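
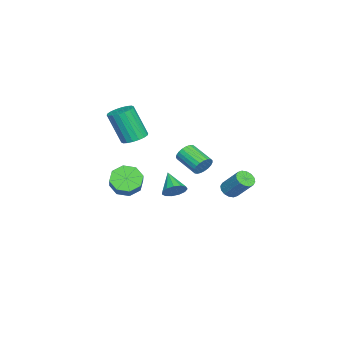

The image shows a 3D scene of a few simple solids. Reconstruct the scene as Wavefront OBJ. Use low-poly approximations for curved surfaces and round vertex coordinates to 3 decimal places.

v -0.626 -3.17 -2.942
v 0.021 -3.524 -3.509
v 0.913 -3.245 -2.664
v 0.266 -2.89 -2.098
v -0.09 -2.83 -3.622
v 0.803 -2.551 -2.777
v -0.514 -2.335 -3.337
v 0.378 -2.056 -2.492
v -1.005 -2.329 -2.82
v -0.112 -2.05 -1.976
v -1.273 -2.815 -2.376
v -0.381 -2.536 -1.531
v -1.163 -3.509 -2.263
v -0.27 -3.23 -1.418
v -0.738 -4.004 -2.548
v 0.154 -3.725 -1.703
v -0.248 -4.01 -3.064
v 0.645 -3.731 -2.22
v -1.263 -2.854 0.252
v -0.509 -3.046 0.206
v -0.602 -3.878 2.142
v -1.357 -3.686 2.188
v -0.499 -2.727 0.343
v -0.593 -3.559 2.28
v -0.641 -2.434 0.462
v -0.734 -3.266 2.399
v -0.906 -2.223 0.54
v -0.999 -3.055 2.477
v -1.242 -2.138 0.56
v -1.335 -2.97 2.497
v -1.582 -2.194 0.52
v -1.675 -3.026 2.456
v -1.859 -2.381 0.426
v -1.952 -3.213 2.363
v -2.018 -2.662 0.298
v -2.111 -3.494 2.234
v -2.027 -2.981 0.16
v -2.121 -3.813 2.097
v -1.886 -3.274 0.041
v -1.979 -4.106 1.978
v -1.621 -3.485 -0.037
v -1.714 -4.317 1.9
v -1.285 -3.57 -0.057
v -1.378 -4.402 1.88
v -0.945 -3.514 -0.016
v -1.038 -4.346 1.92
v -0.668 -3.327 0.077
v -0.761 -4.159 2.014
v 0.5 -0.156 -2.565
v 0.921 -0.096 -1.996
v -0.5 -0.804 -1.755
v 0.697 0.236 -2.007
v 0.411 0.443 -2.194
v 0.153 0.46 -2.499
v 0.005 0.282 -2.825
v 0.014 -0.036 -3.068
v 0.177 -0.391 -3.152
v 0.443 -0.672 -3.049
v 0.726 -0.789 -2.792
v 0.938 -0.705 -2.463
v 1.011 -0.446 -2.167
v 1.231 3.022 -1.637
v 1.582 3.306 -2.001
v 2.04 4.243 -0.827
v 1.689 3.958 -0.463
v 1.32 3.452 -2.015
v 1.778 4.389 -0.841
v 1.035 3.483 -1.928
v 1.492 4.42 -0.755
v 0.802 3.39 -1.763
v 1.259 4.327 -0.59
v 0.684 3.198 -1.565
v 1.141 4.135 -0.391
v 0.712 2.959 -1.385
v 1.17 3.896 -0.211
v 0.88 2.737 -1.273
v 1.338 3.674 -0.099
v 1.142 2.591 -1.259
v 1.6 3.528 -0.085
v 1.428 2.56 -1.345
v 1.885 3.497 -0.172
v 1.661 2.653 -1.51
v 2.118 3.59 -0.337
v 1.779 2.845 -1.709
v 2.236 3.782 -0.535
v 1.75 3.084 -1.889
v 2.208 4.021 -0.715
v 3.229 2.083 0.941
v 3.502 1.711 0.526
v 2.784 0.585 1.065
v 2.511 0.957 1.479
v 3.666 1.701 0.724
v 2.949 0.575 1.263
v 3.756 1.757 0.96
v 3.038 0.63 1.498
v 3.754 1.869 1.192
v 3.036 0.743 1.73
v 3.661 2.018 1.381
v 2.943 0.892 1.919
v 3.494 2.179 1.493
v 2.776 1.052 2.032
v 3.28 2.323 1.51
v 2.563 1.196 2.049
v 3.058 2.425 1.429
v 2.341 1.299 1.967
v 2.866 2.469 1.263
v 2.148 1.342 1.802
v 2.736 2.445 1.042
v 2.018 1.319 1.58
v 2.691 2.36 0.803
v 1.974 1.233 1.341
v 2.74 2.226 0.588
v 2.022 1.1 1.126
v 2.873 2.068 0.434
v 2.155 0.941 0.972
v 3.067 1.912 0.367
v 2.349 0.786 0.906
v 3.29 1.786 0.4
v 2.572 0.66 0.939
f 2 1 5
f 2 5 3
f 3 5 6
f 3 6 4
f 5 1 7
f 5 7 6
f 6 7 8
f 6 8 4
f 7 1 9
f 7 9 8
f 8 9 10
f 8 10 4
f 9 1 11
f 9 11 10
f 10 11 12
f 10 12 4
f 11 1 13
f 11 13 12
f 12 13 14
f 12 14 4
f 13 1 15
f 13 15 14
f 14 15 16
f 14 16 4
f 15 1 17
f 15 17 16
f 16 17 18
f 16 18 4
f 17 1 2
f 17 2 18
f 18 2 3
f 18 3 4
f 20 19 23
f 20 23 21
f 21 23 24
f 21 24 22
f 23 19 25
f 23 25 24
f 24 25 26
f 24 26 22
f 25 19 27
f 25 27 26
f 26 27 28
f 26 28 22
f 27 19 29
f 27 29 28
f 28 29 30
f 28 30 22
f 29 19 31
f 29 31 30
f 30 31 32
f 30 32 22
f 31 19 33
f 31 33 32
f 32 33 34
f 32 34 22
f 33 19 35
f 33 35 34
f 34 35 36
f 34 36 22
f 35 19 37
f 35 37 36
f 36 37 38
f 36 38 22
f 37 19 39
f 37 39 38
f 38 39 40
f 38 40 22
f 39 19 41
f 39 41 40
f 40 41 42
f 40 42 22
f 41 19 43
f 41 43 42
f 42 43 44
f 42 44 22
f 43 19 45
f 43 45 44
f 44 45 46
f 44 46 22
f 45 19 47
f 45 47 46
f 46 47 48
f 46 48 22
f 47 19 20
f 47 20 48
f 48 20 21
f 48 21 22
f 50 49 52
f 50 52 51
f 52 49 53
f 52 53 51
f 53 49 54
f 53 54 51
f 54 49 55
f 54 55 51
f 55 49 56
f 55 56 51
f 56 49 57
f 56 57 51
f 57 49 58
f 57 58 51
f 58 49 59
f 58 59 51
f 59 49 60
f 59 60 51
f 60 49 61
f 60 61 51
f 61 49 50
f 61 50 51
f 63 62 66
f 63 66 64
f 64 66 67
f 64 67 65
f 66 62 68
f 66 68 67
f 67 68 69
f 67 69 65
f 68 62 70
f 68 70 69
f 69 70 71
f 69 71 65
f 70 62 72
f 70 72 71
f 71 72 73
f 71 73 65
f 72 62 74
f 72 74 73
f 73 74 75
f 73 75 65
f 74 62 76
f 74 76 75
f 75 76 77
f 75 77 65
f 76 62 78
f 76 78 77
f 77 78 79
f 77 79 65
f 78 62 80
f 78 80 79
f 79 80 81
f 79 81 65
f 80 62 82
f 80 82 81
f 81 82 83
f 81 83 65
f 82 62 84
f 82 84 83
f 83 84 85
f 83 85 65
f 84 62 86
f 84 86 85
f 85 86 87
f 85 87 65
f 86 62 63
f 86 63 87
f 87 63 64
f 87 64 65
f 89 88 92
f 89 92 90
f 90 92 93
f 90 93 91
f 92 88 94
f 92 94 93
f 93 94 95
f 93 95 91
f 94 88 96
f 94 96 95
f 95 96 97
f 95 97 91
f 96 88 98
f 96 98 97
f 97 98 99
f 97 99 91
f 98 88 100
f 98 100 99
f 99 100 101
f 99 101 91
f 100 88 102
f 100 102 101
f 101 102 103
f 101 103 91
f 102 88 104
f 102 104 103
f 103 104 105
f 103 105 91
f 104 88 106
f 104 106 105
f 105 106 107
f 105 107 91
f 106 88 108
f 106 108 107
f 107 108 109
f 107 109 91
f 108 88 110
f 108 110 109
f 109 110 111
f 109 111 91
f 110 88 112
f 110 112 111
f 111 112 113
f 111 113 91
f 112 88 114
f 112 114 113
f 113 114 115
f 113 115 91
f 114 88 116
f 114 116 115
f 115 116 117
f 115 117 91
f 116 88 118
f 116 118 117
f 117 118 119
f 117 119 91
f 118 88 89
f 118 89 119
f 119 89 90
f 119 90 91



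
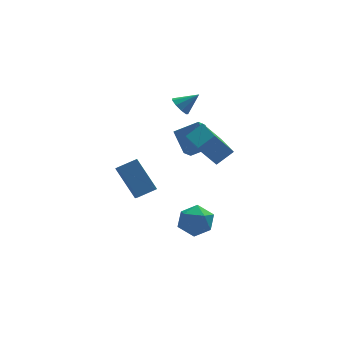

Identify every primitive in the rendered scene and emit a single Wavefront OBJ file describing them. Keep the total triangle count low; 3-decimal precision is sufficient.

v -0.936 -3.097 2.889
v -0.095 -2.949 3.534
v -1.028 -1.147 2.559
v -0.186 -0.998 3.204
v -0.074 -3.242 1.796
v 0.768 -3.093 2.441
v -0.165 -1.291 1.466
v 0.676 -1.143 2.111
v 0.031 2.216 -1.027
v -0.448 1.656 -0.412
v -0.214 3.362 -0.173
v -0.692 2.802 0.442
v 1.212 1.958 -0.342
v 0.734 1.398 0.273
v 0.968 3.104 0.512
v 0.489 2.544 1.127
v -0.303 3.103 2.001
v 0.058 3.316 1.545
v 0.643 3.077 2.739
v -0.105 3.64 1.765
v -0.36 3.713 2.095
v -0.589 3.5 2.382
v -0.684 3.101 2.49
v -0.601 2.703 2.37
v -0.378 2.492 2.077
v -0.121 2.567 1.749
v 0.052 2.892 1.539
v -3.438 3.664 -2.363
v -3.496 2.736 -1.685
v -2.44 3.848 -2.023
v -2.499 2.921 -1.346
v -2.701 2.499 -3.894
v -2.76 1.572 -3.217
v -1.704 2.684 -3.555
v -1.762 1.756 -2.877
v -1.005 -0.155 -3.357
v -0.064 -0.013 -3.622
v -0.836 -1.727 -3.598
v 0.105 -1.585 -3.863
v -0.169 -1.448 -2.924
v -0.274 -0.476 -2.775
v -0.626 -1.264 -4.445
v -0.731 -0.292 -4.296
v 0.17 -0.698 -4.295
v 0.453 -0.812 -3.355
v -1.353 -0.928 -3.865
v -1.07 -1.042 -2.925
f 2 4 1
f 5 2 1
f 1 4 3
f 3 5 1
f 2 8 4
f 6 2 5
f 6 8 2
f 4 8 3
f 7 5 3
f 3 8 7
f 7 6 5
f 8 6 7
f 10 12 9
f 13 10 9
f 9 12 11
f 11 13 9
f 10 16 12
f 14 10 13
f 14 16 10
f 12 16 11
f 15 13 11
f 11 16 15
f 15 14 13
f 16 14 15
f 18 17 20
f 18 20 19
f 20 17 21
f 20 21 19
f 21 17 22
f 21 22 19
f 22 17 23
f 22 23 19
f 23 17 24
f 23 24 19
f 24 17 25
f 24 25 19
f 25 17 26
f 25 26 19
f 26 17 27
f 26 27 19
f 27 17 18
f 27 18 19
f 29 31 28
f 32 29 28
f 28 31 30
f 30 32 28
f 29 35 31
f 33 29 32
f 33 35 29
f 31 35 30
f 34 32 30
f 30 35 34
f 34 33 32
f 35 33 34
f 36 47 41
f 36 41 37
f 36 37 43
f 36 43 46
f 36 46 47
f 37 41 45
f 41 47 40
f 47 46 38
f 46 43 42
f 43 37 44
f 39 45 40
f 39 40 38
f 39 38 42
f 39 42 44
f 39 44 45
f 40 45 41
f 38 40 47
f 42 38 46
f 44 42 43
f 45 44 37



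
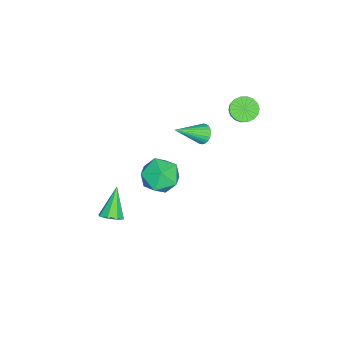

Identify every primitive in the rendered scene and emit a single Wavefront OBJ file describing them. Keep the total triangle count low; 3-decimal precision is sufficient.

v 3.713 2.154 3.98
v 4.364 1.134 3.824
v 2.056 1.086 4.056
v 2.707 0.066 3.9
v 2.798 0.694 4.942
v 3.822 1.355 4.894
v 2.598 0.865 2.986
v 3.622 1.526 2.938
v 3.674 0.338 3.21
v 3.798 0.232 4.418
v 2.622 1.988 3.462
v 2.746 1.882 4.67
v 1.886 -2.143 -2.554
v 2.288 -1.642 -2.187
v 0.574 -2.197 -1.046
v 1.896 -1.404 -2.519
v 1.498 -1.598 -2.872
v 1.327 -2.112 -3.039
v 1.484 -2.643 -2.922
v 1.876 -2.882 -2.59
v 2.274 -2.687 -2.237
v 2.444 -2.174 -2.07
v -4.046 3.81 3.301
v -3.571 3.177 3.051
v -2.7 3.436 4.049
v -3.174 4.07 4.299
v -3.436 3.462 2.859
v -2.564 3.721 3.857
v -3.422 3.816 2.754
v -2.55 4.075 3.752
v -3.531 4.169 2.758
v -2.659 4.428 3.756
v -3.742 4.451 2.869
v -2.87 4.71 3.867
v -4.013 4.606 3.066
v -3.141 4.865 4.064
v -4.291 4.603 3.309
v -3.419 4.862 4.307
v -4.52 4.444 3.551
v -3.649 4.703 4.549
v -4.656 4.159 3.743
v -3.784 4.418 4.741
v -4.67 3.805 3.848
v -3.798 4.064 4.846
v -4.561 3.452 3.844
v -3.689 3.711 4.842
v -4.35 3.17 3.733
v -3.478 3.429 4.731
v -4.079 3.015 3.536
v -3.207 3.274 4.534
v -3.801 3.018 3.293
v -2.929 3.277 4.291
v -4.301 1.431 0.012
v -3.721 1.745 -0.19
v -3.159 0.069 1.168
v -3.781 1.884 0.032
v -3.92 1.954 0.252
v -4.117 1.944 0.435
v -4.342 1.856 0.554
v -4.561 1.703 0.59
v -4.74 1.509 0.539
v -4.853 1.303 0.407
v -4.881 1.116 0.215
v -4.821 0.978 -0.008
v -4.682 0.908 -0.228
v -4.485 0.918 -0.411
v -4.26 1.006 -0.53
v -4.041 1.158 -0.566
v -3.862 1.353 -0.514
v -3.75 1.559 -0.382
f 1 12 6
f 1 6 2
f 1 2 8
f 1 8 11
f 1 11 12
f 2 6 10
f 6 12 5
f 12 11 3
f 11 8 7
f 8 2 9
f 4 10 5
f 4 5 3
f 4 3 7
f 4 7 9
f 4 9 10
f 5 10 6
f 3 5 12
f 7 3 11
f 9 7 8
f 10 9 2
f 14 13 16
f 14 16 15
f 16 13 17
f 16 17 15
f 17 13 18
f 17 18 15
f 18 13 19
f 18 19 15
f 19 13 20
f 19 20 15
f 20 13 21
f 20 21 15
f 21 13 22
f 21 22 15
f 22 13 14
f 22 14 15
f 24 23 27
f 24 27 25
f 25 27 28
f 25 28 26
f 27 23 29
f 27 29 28
f 28 29 30
f 28 30 26
f 29 23 31
f 29 31 30
f 30 31 32
f 30 32 26
f 31 23 33
f 31 33 32
f 32 33 34
f 32 34 26
f 33 23 35
f 33 35 34
f 34 35 36
f 34 36 26
f 35 23 37
f 35 37 36
f 36 37 38
f 36 38 26
f 37 23 39
f 37 39 38
f 38 39 40
f 38 40 26
f 39 23 41
f 39 41 40
f 40 41 42
f 40 42 26
f 41 23 43
f 41 43 42
f 42 43 44
f 42 44 26
f 43 23 45
f 43 45 44
f 44 45 46
f 44 46 26
f 45 23 47
f 45 47 46
f 46 47 48
f 46 48 26
f 47 23 49
f 47 49 48
f 48 49 50
f 48 50 26
f 49 23 51
f 49 51 50
f 50 51 52
f 50 52 26
f 51 23 24
f 51 24 52
f 52 24 25
f 52 25 26
f 54 53 56
f 54 56 55
f 56 53 57
f 56 57 55
f 57 53 58
f 57 58 55
f 58 53 59
f 58 59 55
f 59 53 60
f 59 60 55
f 60 53 61
f 60 61 55
f 61 53 62
f 61 62 55
f 62 53 63
f 62 63 55
f 63 53 64
f 63 64 55
f 64 53 65
f 64 65 55
f 65 53 66
f 65 66 55
f 66 53 67
f 66 67 55
f 67 53 68
f 67 68 55
f 68 53 69
f 68 69 55
f 69 53 70
f 69 70 55
f 70 53 54
f 70 54 55



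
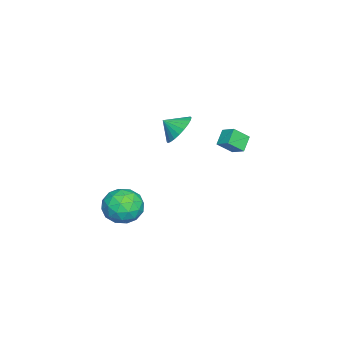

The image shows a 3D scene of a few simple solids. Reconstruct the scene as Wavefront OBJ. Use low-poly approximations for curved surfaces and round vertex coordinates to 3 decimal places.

v -1.687 -0.715 -0.179
v -1.331 -1.308 -1.021
v -1.613 -1.605 0.479
v -0.965 -1.161 -0.863
v -0.708 -0.945 -0.601
v -0.601 -0.695 -0.274
v -0.659 -0.447 0.067
v -0.874 -0.241 0.371
v -1.212 -0.106 0.59
v -1.623 -0.064 0.693
v -2.043 -0.122 0.663
v -2.409 -0.269 0.505
v -2.665 -0.484 0.242
v -2.773 -0.735 -0.085
v -2.714 -0.982 -0.426
v -2.5 -1.189 -0.729
v -2.162 -1.323 -0.949
v -1.751 -1.365 -1.052
v 2.768 -2.333 -3.183
v 3.272 -1.58 -2.397
v 4.508 -3.1 -3.563
v 5.012 -2.347 -2.777
v 4.296 -3.227 -2.391
v 3.22 -2.753 -2.155
v 4.56 -1.927 -3.805
v 3.484 -1.453 -3.569
v 4.379 -1.329 -2.781
v 4.216 -2.133 -1.907
v 3.564 -2.547 -4.053
v 3.401 -3.351 -3.179
v 2.867 -1.889 -2.756
v 4.913 -2.791 -3.204
v 4.492 -3.308 -2.976
v 4.788 -2.866 -2.514
v 2.837 -2.579 -2.614
v 3.133 -2.137 -2.152
v 3.735 -3.105 -2.149
v 4.647 -2.543 -3.808
v 4.943 -2.101 -3.346
v 2.992 -1.814 -3.446
v 3.288 -1.372 -2.984
v 4.045 -1.575 -3.811
v 3.814 -1.3 -2.52
v 4.837 -1.75 -2.744
v 4.571 -1.503 -3.348
v 3.939 -1.224 -3.21
v 3.718 -1.772 -2.007
v 4.741 -2.223 -2.23
v 4.32 -2.74 -2.003
v 3.688 -2.462 -1.865
v 4.369 -1.625 -2.233
v 3.039 -2.457 -3.73
v 4.062 -2.908 -3.953
v 4.092 -2.218 -4.095
v 3.46 -1.94 -3.957
v 2.943 -2.93 -3.216
v 3.966 -3.38 -3.44
v 3.841 -3.456 -2.75
v 3.209 -3.177 -2.612
v 3.411 -3.055 -3.727
v -3.008 1.952 -2.327
v -2.516 1.171 -1.53
v -3.868 2.081 -1.67
v -3.376 1.299 -0.873
v -2.564 2.681 -1.887
v -2.072 1.899 -1.09
v -3.424 2.809 -1.23
v -2.932 2.028 -0.433
f 2 1 4
f 2 4 3
f 4 1 5
f 4 5 3
f 5 1 6
f 5 6 3
f 6 1 7
f 6 7 3
f 7 1 8
f 7 8 3
f 8 1 9
f 8 9 3
f 9 1 10
f 9 10 3
f 10 1 11
f 10 11 3
f 11 1 12
f 11 12 3
f 12 1 13
f 12 13 3
f 13 1 14
f 13 14 3
f 14 1 15
f 14 15 3
f 15 1 16
f 15 16 3
f 16 1 17
f 16 17 3
f 17 1 18
f 17 18 3
f 18 1 2
f 18 2 3
f 19 56 35
f 56 30 59
f 35 59 24
f 56 59 35
f 19 35 31
f 35 24 36
f 31 36 20
f 35 36 31
f 19 31 40
f 31 20 41
f 40 41 26
f 31 41 40
f 19 40 52
f 40 26 55
f 52 55 29
f 40 55 52
f 19 52 56
f 52 29 60
f 56 60 30
f 52 60 56
f 20 36 47
f 36 24 50
f 47 50 28
f 36 50 47
f 24 59 37
f 59 30 58
f 37 58 23
f 59 58 37
f 30 60 57
f 60 29 53
f 57 53 21
f 60 53 57
f 29 55 54
f 55 26 42
f 54 42 25
f 55 42 54
f 26 41 46
f 41 20 43
f 46 43 27
f 41 43 46
f 22 48 34
f 48 28 49
f 34 49 23
f 48 49 34
f 22 34 32
f 34 23 33
f 32 33 21
f 34 33 32
f 22 32 39
f 32 21 38
f 39 38 25
f 32 38 39
f 22 39 44
f 39 25 45
f 44 45 27
f 39 45 44
f 22 44 48
f 44 27 51
f 48 51 28
f 44 51 48
f 23 49 37
f 49 28 50
f 37 50 24
f 49 50 37
f 21 33 57
f 33 23 58
f 57 58 30
f 33 58 57
f 25 38 54
f 38 21 53
f 54 53 29
f 38 53 54
f 27 45 46
f 45 25 42
f 46 42 26
f 45 42 46
f 28 51 47
f 51 27 43
f 47 43 20
f 51 43 47
f 62 64 61
f 65 62 61
f 61 64 63
f 63 65 61
f 62 68 64
f 66 62 65
f 66 68 62
f 64 68 63
f 67 65 63
f 63 68 67
f 67 66 65
f 68 66 67



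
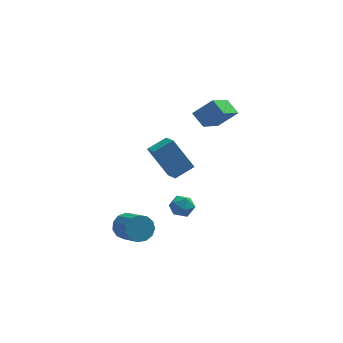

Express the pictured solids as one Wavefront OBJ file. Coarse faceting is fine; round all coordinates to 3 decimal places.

v -1.139 2.038 -2.984
v -2.215 2.579 -1.252
v -1.46 3.12 -3.521
v -2.535 3.661 -1.789
v -0.105 2.579 -2.511
v -1.18 3.12 -0.779
v -0.425 3.661 -3.048
v -1.501 4.202 -1.316
v 1.079 2.227 0.929
v 0.209 0.641 1.997
v 0.554 2.894 1.494
v -0.315 1.309 2.561
v 2.115 2.271 1.839
v 1.246 0.686 2.906
v 1.591 2.939 2.403
v 0.721 1.353 3.471
v -3.75 -0.969 -4.329
v -3.385 -0.458 -3.802
v -2.745 -1.7 -3.043
v -3.11 -2.211 -3.571
v -3.798 -0.56 -3.62
v -3.157 -1.802 -2.861
v -4.195 -0.792 -3.664
v -3.554 -2.034 -2.905
v -4.451 -1.08 -3.918
v -3.811 -2.322 -3.16
v -4.485 -1.332 -4.304
v -3.844 -2.574 -3.545
v -4.285 -1.47 -4.697
v -3.645 -2.712 -3.939
v -3.916 -1.448 -4.974
v -3.275 -2.69 -4.215
v -3.494 -1.274 -5.046
v -2.853 -2.516 -4.287
v -3.153 -1.004 -4.89
v -2.513 -2.246 -4.132
v -3.002 -0.722 -4.557
v -2.362 -1.964 -3.798
v -3.089 -0.519 -4.151
v -2.448 -1.761 -3.392
v -1.147 -2.338 -1.528
v -0.616 -2.522 -1.086
v -1.504 -3.438 -1.554
v -0.973 -3.622 -1.112
v -1.514 -3.219 -0.874
v -1.293 -2.539 -0.858
v -0.827 -3.421 -1.782
v -0.606 -2.741 -1.766
v -0.418 -3.19 -1.243
v -0.843 -3.066 -0.681
v -1.277 -2.894 -1.959
v -1.702 -2.77 -1.397
f 2 4 1
f 5 2 1
f 1 4 3
f 3 5 1
f 2 8 4
f 6 2 5
f 6 8 2
f 4 8 3
f 7 5 3
f 3 8 7
f 7 6 5
f 8 6 7
f 10 12 9
f 13 10 9
f 9 12 11
f 11 13 9
f 10 16 12
f 14 10 13
f 14 16 10
f 12 16 11
f 15 13 11
f 11 16 15
f 15 14 13
f 16 14 15
f 18 17 21
f 18 21 19
f 19 21 22
f 19 22 20
f 21 17 23
f 21 23 22
f 22 23 24
f 22 24 20
f 23 17 25
f 23 25 24
f 24 25 26
f 24 26 20
f 25 17 27
f 25 27 26
f 26 27 28
f 26 28 20
f 27 17 29
f 27 29 28
f 28 29 30
f 28 30 20
f 29 17 31
f 29 31 30
f 30 31 32
f 30 32 20
f 31 17 33
f 31 33 32
f 32 33 34
f 32 34 20
f 33 17 35
f 33 35 34
f 34 35 36
f 34 36 20
f 35 17 37
f 35 37 36
f 36 37 38
f 36 38 20
f 37 17 39
f 37 39 38
f 38 39 40
f 38 40 20
f 39 17 18
f 39 18 40
f 40 18 19
f 40 19 20
f 41 52 46
f 41 46 42
f 41 42 48
f 41 48 51
f 41 51 52
f 42 46 50
f 46 52 45
f 52 51 43
f 51 48 47
f 48 42 49
f 44 50 45
f 44 45 43
f 44 43 47
f 44 47 49
f 44 49 50
f 45 50 46
f 43 45 52
f 47 43 51
f 49 47 48
f 50 49 42



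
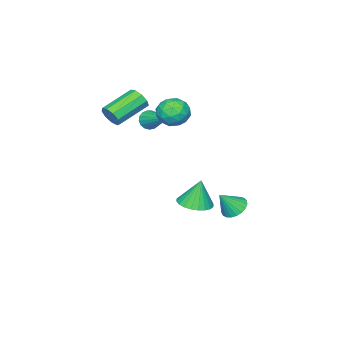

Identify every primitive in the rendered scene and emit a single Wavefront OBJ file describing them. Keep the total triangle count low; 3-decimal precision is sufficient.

v 1.101 -3.803 2.298
v 1.402 -3.374 2.791
v -0.459 -2.968 3.575
v -0.761 -3.397 3.082
v 1.289 -3.115 2.389
v -0.572 -2.708 3.173
v 1.088 -3.177 1.943
v -0.773 -2.77 2.727
v 0.893 -3.532 1.664
v -0.968 -3.126 2.448
v 0.795 -4.015 1.681
v -1.066 -3.608 2.465
v 0.84 -4.398 1.987
v -1.021 -3.991 2.771
v 1.007 -4.503 2.439
v -0.854 -4.097 3.222
v 1.218 -4.281 2.824
v -0.643 -3.874 3.608
v 1.374 -3.835 2.963
v -0.487 -3.428 3.747
v -2.134 -3.855 0.721
v -1.625 -3.796 0.305
v -1.546 -2.045 1.699
v -1.859 -3.642 0.16
v -2.157 -3.536 0.144
v -2.449 -3.504 0.26
v -2.669 -3.552 0.482
v -2.766 -3.67 0.758
v -2.719 -3.83 1.026
v -2.537 -3.996 1.225
v -2.263 -4.13 1.308
v -1.96 -4.201 1.256
v -1.696 -4.192 1.083
v -1.533 -4.107 0.826
v -1.507 -3.964 0.546
v -0.624 -0.715 1.953
v -0.053 -1.287 2.54
v -1.947 -1.293 2.68
v -1.376 -1.865 3.267
v -1.371 -0.872 3.378
v -0.553 -0.515 2.929
v -1.447 -2.065 2.291
v -0.629 -1.708 1.842
v -0.561 -2.121 2.749
v -0.514 -1.383 3.421
v -1.486 -1.197 1.799
v -1.439 -0.459 2.471
v -0.222 -0.95 2.183
v -1.778 -1.63 3.037
v -1.775 -1.046 3.103
v -1.439 -1.382 3.448
v -0.517 -0.497 2.412
v -0.18 -0.832 2.757
v -0.955 -0.589 3.249
v -1.82 -1.748 2.463
v -1.483 -2.083 2.808
v -0.561 -1.198 1.772
v -0.225 -1.534 2.117
v -1.045 -1.991 1.971
v -0.185 -1.777 2.65
v -0.963 -2.116 3.078
v -1.005 -2.234 2.504
v -0.524 -2.024 2.24
v -0.157 -1.343 3.046
v -0.935 -1.683 3.473
v -0.932 -1.099 3.538
v -0.452 -0.889 3.274
v -0.456 -1.833 3.168
v -1.065 -0.897 1.747
v -1.843 -1.237 2.174
v -1.548 -1.691 1.946
v -1.068 -1.481 1.682
v -1.037 -0.464 2.142
v -1.815 -0.803 2.57
v -1.476 -0.556 2.98
v -0.995 -0.346 2.716
v -1.544 -0.747 2.052
v -2.799 1.441 -4.473
v -2.135 1.771 -4.824
v -1.981 1.059 -3.287
v -2.263 2.036 -4.651
v -2.483 2.197 -4.447
v -2.757 2.229 -4.247
v -3.039 2.124 -4.087
v -3.28 1.901 -3.993
v -3.437 1.598 -3.982
v -3.484 1.269 -4.056
v -3.412 0.969 -4.202
v -3.235 0.751 -4.395
v -2.982 0.652 -4.601
v -2.697 0.69 -4.785
v -2.43 0.858 -4.915
v -2.227 1.126 -4.969
v -2.123 1.449 -4.937
v 2.915 3.284 -0.774
v 3.765 3.7 -0.69
v 2.665 3.476 0.794
v 3.548 3.992 -0.76
v 3.234 4.177 -0.833
v 2.872 4.225 -0.897
v 2.517 4.13 -0.942
v 2.222 3.906 -0.961
v 2.033 3.587 -0.952
v 1.978 3.222 -0.916
v 2.066 2.867 -0.859
v 2.283 2.575 -0.788
v 2.596 2.391 -0.715
v 2.958 2.343 -0.652
v 3.314 2.438 -0.607
v 3.608 2.661 -0.587
v 3.798 2.98 -0.596
v 3.853 3.345 -0.632
f 2 1 5
f 2 5 3
f 3 5 6
f 3 6 4
f 5 1 7
f 5 7 6
f 6 7 8
f 6 8 4
f 7 1 9
f 7 9 8
f 8 9 10
f 8 10 4
f 9 1 11
f 9 11 10
f 10 11 12
f 10 12 4
f 11 1 13
f 11 13 12
f 12 13 14
f 12 14 4
f 13 1 15
f 13 15 14
f 14 15 16
f 14 16 4
f 15 1 17
f 15 17 16
f 16 17 18
f 16 18 4
f 17 1 19
f 17 19 18
f 18 19 20
f 18 20 4
f 19 1 2
f 19 2 20
f 20 2 3
f 20 3 4
f 22 21 24
f 22 24 23
f 24 21 25
f 24 25 23
f 25 21 26
f 25 26 23
f 26 21 27
f 26 27 23
f 27 21 28
f 27 28 23
f 28 21 29
f 28 29 23
f 29 21 30
f 29 30 23
f 30 21 31
f 30 31 23
f 31 21 32
f 31 32 23
f 32 21 33
f 32 33 23
f 33 21 34
f 33 34 23
f 34 21 35
f 34 35 23
f 35 21 22
f 35 22 23
f 36 73 52
f 73 47 76
f 52 76 41
f 73 76 52
f 36 52 48
f 52 41 53
f 48 53 37
f 52 53 48
f 36 48 57
f 48 37 58
f 57 58 43
f 48 58 57
f 36 57 69
f 57 43 72
f 69 72 46
f 57 72 69
f 36 69 73
f 69 46 77
f 73 77 47
f 69 77 73
f 37 53 64
f 53 41 67
f 64 67 45
f 53 67 64
f 41 76 54
f 76 47 75
f 54 75 40
f 76 75 54
f 47 77 74
f 77 46 70
f 74 70 38
f 77 70 74
f 46 72 71
f 72 43 59
f 71 59 42
f 72 59 71
f 43 58 63
f 58 37 60
f 63 60 44
f 58 60 63
f 39 65 51
f 65 45 66
f 51 66 40
f 65 66 51
f 39 51 49
f 51 40 50
f 49 50 38
f 51 50 49
f 39 49 56
f 49 38 55
f 56 55 42
f 49 55 56
f 39 56 61
f 56 42 62
f 61 62 44
f 56 62 61
f 39 61 65
f 61 44 68
f 65 68 45
f 61 68 65
f 40 66 54
f 66 45 67
f 54 67 41
f 66 67 54
f 38 50 74
f 50 40 75
f 74 75 47
f 50 75 74
f 42 55 71
f 55 38 70
f 71 70 46
f 55 70 71
f 44 62 63
f 62 42 59
f 63 59 43
f 62 59 63
f 45 68 64
f 68 44 60
f 64 60 37
f 68 60 64
f 79 78 81
f 79 81 80
f 81 78 82
f 81 82 80
f 82 78 83
f 82 83 80
f 83 78 84
f 83 84 80
f 84 78 85
f 84 85 80
f 85 78 86
f 85 86 80
f 86 78 87
f 86 87 80
f 87 78 88
f 87 88 80
f 88 78 89
f 88 89 80
f 89 78 90
f 89 90 80
f 90 78 91
f 90 91 80
f 91 78 92
f 91 92 80
f 92 78 93
f 92 93 80
f 93 78 94
f 93 94 80
f 94 78 79
f 94 79 80
f 96 95 98
f 96 98 97
f 98 95 99
f 98 99 97
f 99 95 100
f 99 100 97
f 100 95 101
f 100 101 97
f 101 95 102
f 101 102 97
f 102 95 103
f 102 103 97
f 103 95 104
f 103 104 97
f 104 95 105
f 104 105 97
f 105 95 106
f 105 106 97
f 106 95 107
f 106 107 97
f 107 95 108
f 107 108 97
f 108 95 109
f 108 109 97
f 109 95 110
f 109 110 97
f 110 95 111
f 110 111 97
f 111 95 112
f 111 112 97
f 112 95 96
f 112 96 97



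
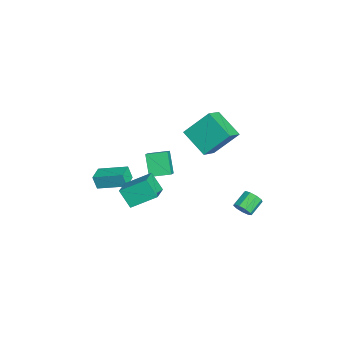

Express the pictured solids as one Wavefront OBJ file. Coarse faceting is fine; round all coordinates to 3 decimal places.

v -0.894 -3.974 -4.163
v -1.018 -4.221 -3.296
v -0.355 -2.304 -3.611
v -0.48 -2.55 -2.744
v 0.1 -4.31 -4.116
v -0.025 -4.556 -3.249
v 0.638 -2.639 -3.564
v 0.514 -2.886 -2.697
v -1.006 1.156 -0.185
v -1.082 2.572 1.282
v 0.285 2.221 -1.146
v 0.209 3.637 0.321
v 0.011 0.523 0.479
v -0.065 1.939 1.946
v 1.302 1.588 -0.482
v 1.226 3.004 0.985
v 4.115 3.505 -2.958
v 4.548 3.639 -2.564
v 3.857 4.289 -2.027
v 3.425 4.155 -2.422
v 4.555 3.905 -2.876
v 3.864 4.555 -2.34
v 4.357 3.984 -3.227
v 3.666 4.634 -2.69
v 4.046 3.839 -3.452
v 3.355 4.489 -2.915
v 3.767 3.538 -3.446
v 3.076 4.188 -2.909
v 3.651 3.221 -3.212
v 2.961 3.871 -2.675
v 3.753 3.037 -2.859
v 3.062 3.688 -2.322
v 4.024 3.072 -2.553
v 3.333 3.723 -2.016
v 4.338 3.31 -2.436
v 3.647 3.96 -1.9
v 1.63 -2.782 -2.495
v 3.023 -3.128 -1.966
v 1.664 -1.303 -1.618
v 3.058 -1.648 -1.089
v 2.162 -2.192 -3.511
v 3.556 -2.537 -2.982
v 2.197 -0.712 -2.634
v 3.59 -1.058 -2.105
v -0.366 -1.427 -1.551
v 0.577 -1.6 -0.881
v -0.298 -0.208 -1.333
v 0.646 -0.381 -0.663
v 0.534 -1.259 -2.777
v 1.478 -1.432 -2.107
v 0.603 -0.04 -2.559
v 1.546 -0.213 -1.889
f 2 4 1
f 5 2 1
f 1 4 3
f 3 5 1
f 2 8 4
f 6 2 5
f 6 8 2
f 4 8 3
f 7 5 3
f 3 8 7
f 7 6 5
f 8 6 7
f 10 12 9
f 13 10 9
f 9 12 11
f 11 13 9
f 10 16 12
f 14 10 13
f 14 16 10
f 12 16 11
f 15 13 11
f 11 16 15
f 15 14 13
f 16 14 15
f 18 17 21
f 18 21 19
f 19 21 22
f 19 22 20
f 21 17 23
f 21 23 22
f 22 23 24
f 22 24 20
f 23 17 25
f 23 25 24
f 24 25 26
f 24 26 20
f 25 17 27
f 25 27 26
f 26 27 28
f 26 28 20
f 27 17 29
f 27 29 28
f 28 29 30
f 28 30 20
f 29 17 31
f 29 31 30
f 30 31 32
f 30 32 20
f 31 17 33
f 31 33 32
f 32 33 34
f 32 34 20
f 33 17 35
f 33 35 34
f 34 35 36
f 34 36 20
f 35 17 18
f 35 18 36
f 36 18 19
f 36 19 20
f 38 40 37
f 41 38 37
f 37 40 39
f 39 41 37
f 38 44 40
f 42 38 41
f 42 44 38
f 40 44 39
f 43 41 39
f 39 44 43
f 43 42 41
f 44 42 43
f 46 48 45
f 49 46 45
f 45 48 47
f 47 49 45
f 46 52 48
f 50 46 49
f 50 52 46
f 48 52 47
f 51 49 47
f 47 52 51
f 51 50 49
f 52 50 51



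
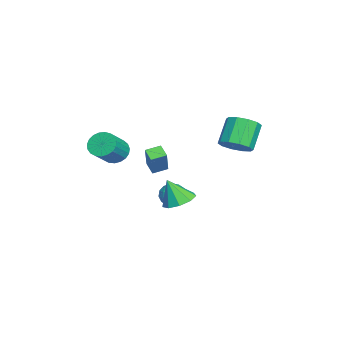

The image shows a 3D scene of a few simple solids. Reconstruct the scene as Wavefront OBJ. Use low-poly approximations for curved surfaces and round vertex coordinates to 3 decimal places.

v -2.838 3.241 1.947
v -1.981 3.512 2.564
v -3.206 3.951 4.07
v -4.062 3.679 3.453
v -2.186 4.065 2.237
v -3.41 4.503 3.743
v -2.639 4.302 1.799
v -3.864 4.741 3.306
v -3.169 4.135 1.418
v -4.393 4.573 2.924
v -3.571 3.626 1.239
v -4.796 4.064 2.745
v -3.694 2.969 1.33
v -4.919 3.408 2.836
v -3.49 2.417 1.657
v -4.714 2.855 3.163
v -3.036 2.179 2.094
v -4.261 2.618 3.601
v -2.507 2.347 2.476
v -3.731 2.785 3.982
v -2.104 2.856 2.655
v -3.329 3.294 4.161
v -2.519 0.339 -1.963
v -1.717 0.236 -1.558
v -2.563 -1.096 -2.242
v -1.761 -1.199 -1.837
v -2.491 -0.988 -1.347
v -2.464 -0.1 -1.175
v -1.816 -0.76 -2.625
v -1.789 0.128 -2.453
v -1.283 -0.443 -1.967
v -1.7 -0.584 -1.177
v -2.58 -0.276 -2.623
v -2.997 -0.417 -1.833
v -2.114 0.414 -1.736
v -2.166 -1.274 -2.064
v -2.595 -1.149 -1.776
v -2.124 -1.21 -1.538
v -2.553 0.216 -1.511
v -2.082 0.155 -1.273
v -2.537 -0.564 -1.149
v -2.198 -1.015 -2.527
v -1.727 -1.076 -2.289
v -2.156 0.35 -2.262
v -1.685 0.289 -2.024
v -1.743 -0.296 -2.651
v -1.388 -0.046 -1.738
v -1.413 -0.89 -1.902
v -1.445 -0.632 -2.365
v -1.43 -0.11 -2.264
v -1.633 -0.129 -1.274
v -1.659 -0.973 -1.438
v -2.088 -0.848 -1.15
v -2.072 -0.327 -1.049
v -1.378 -0.528 -1.514
v -2.621 0.113 -2.362
v -2.647 -0.731 -2.526
v -2.208 -0.533 -2.751
v -2.192 -0.012 -2.65
v -2.867 0.03 -1.898
v -2.892 -0.814 -2.062
v -2.85 -0.75 -1.536
v -2.835 -0.228 -1.435
v -2.902 -0.332 -2.286
v 1.81 -1.294 1.82
v 1.11 -1.689 2.245
v 1.454 -0.429 2.037
v 0.754 -0.824 2.463
v 2.746 -1.296 3.357
v 2.046 -1.691 3.783
v 2.39 -0.431 3.575
v 1.69 -0.826 4
v 0.301 -3.574 2.815
v 0.86 -2.904 2.526
v 2.199 -3.515 3.695
v 1.639 -4.186 3.985
v 0.68 -2.736 2.819
v 2.019 -3.347 3.989
v 0.434 -2.714 3.112
v 1.773 -3.325 4.281
v 0.166 -2.84 3.353
v 1.505 -3.451 4.523
v -0.079 -3.094 3.501
v 1.259 -3.705 4.671
v -0.259 -3.43 3.531
v 1.08 -4.041 4.701
v -0.342 -3.791 3.437
v 0.997 -4.403 4.607
v -0.314 -4.115 3.235
v 1.025 -4.727 4.405
v -0.179 -4.346 2.961
v 1.16 -4.957 4.131
v 0.038 -4.443 2.662
v 1.377 -5.054 3.831
v 0.301 -4.39 2.389
v 1.64 -5.001 3.558
v 0.564 -4.195 2.189
v 1.903 -4.807 3.359
v 0.781 -3.894 2.098
v 2.12 -4.505 3.268
v 0.915 -3.537 2.131
v 2.254 -4.148 3.301
v 0.943 -3.187 2.283
v 2.282 -3.798 3.452
v -0.314 0.083 -1.415
v 0.425 0.793 -1.043
v -0.426 -0.643 0.195
v -0.261 1.074 -0.964
v -0.972 0.892 -1.096
v -1.375 0.331 -1.377
v -1.281 -0.346 -1.676
v -0.736 -0.822 -1.853
v 0.008 -0.874 -1.825
v 0.6 -0.479 -1.605
v 0.765 0.18 -1.296
f 2 1 5
f 2 5 3
f 3 5 6
f 3 6 4
f 5 1 7
f 5 7 6
f 6 7 8
f 6 8 4
f 7 1 9
f 7 9 8
f 8 9 10
f 8 10 4
f 9 1 11
f 9 11 10
f 10 11 12
f 10 12 4
f 11 1 13
f 11 13 12
f 12 13 14
f 12 14 4
f 13 1 15
f 13 15 14
f 14 15 16
f 14 16 4
f 15 1 17
f 15 17 16
f 16 17 18
f 16 18 4
f 17 1 19
f 17 19 18
f 18 19 20
f 18 20 4
f 19 1 21
f 19 21 20
f 20 21 22
f 20 22 4
f 21 1 2
f 21 2 22
f 22 2 3
f 22 3 4
f 23 60 39
f 60 34 63
f 39 63 28
f 60 63 39
f 23 39 35
f 39 28 40
f 35 40 24
f 39 40 35
f 23 35 44
f 35 24 45
f 44 45 30
f 35 45 44
f 23 44 56
f 44 30 59
f 56 59 33
f 44 59 56
f 23 56 60
f 56 33 64
f 60 64 34
f 56 64 60
f 24 40 51
f 40 28 54
f 51 54 32
f 40 54 51
f 28 63 41
f 63 34 62
f 41 62 27
f 63 62 41
f 34 64 61
f 64 33 57
f 61 57 25
f 64 57 61
f 33 59 58
f 59 30 46
f 58 46 29
f 59 46 58
f 30 45 50
f 45 24 47
f 50 47 31
f 45 47 50
f 26 52 38
f 52 32 53
f 38 53 27
f 52 53 38
f 26 38 36
f 38 27 37
f 36 37 25
f 38 37 36
f 26 36 43
f 36 25 42
f 43 42 29
f 36 42 43
f 26 43 48
f 43 29 49
f 48 49 31
f 43 49 48
f 26 48 52
f 48 31 55
f 52 55 32
f 48 55 52
f 27 53 41
f 53 32 54
f 41 54 28
f 53 54 41
f 25 37 61
f 37 27 62
f 61 62 34
f 37 62 61
f 29 42 58
f 42 25 57
f 58 57 33
f 42 57 58
f 31 49 50
f 49 29 46
f 50 46 30
f 49 46 50
f 32 55 51
f 55 31 47
f 51 47 24
f 55 47 51
f 66 68 65
f 69 66 65
f 65 68 67
f 67 69 65
f 66 72 68
f 70 66 69
f 70 72 66
f 68 72 67
f 71 69 67
f 67 72 71
f 71 70 69
f 72 70 71
f 74 73 77
f 74 77 75
f 75 77 78
f 75 78 76
f 77 73 79
f 77 79 78
f 78 79 80
f 78 80 76
f 79 73 81
f 79 81 80
f 80 81 82
f 80 82 76
f 81 73 83
f 81 83 82
f 82 83 84
f 82 84 76
f 83 73 85
f 83 85 84
f 84 85 86
f 84 86 76
f 85 73 87
f 85 87 86
f 86 87 88
f 86 88 76
f 87 73 89
f 87 89 88
f 88 89 90
f 88 90 76
f 89 73 91
f 89 91 90
f 90 91 92
f 90 92 76
f 91 73 93
f 91 93 92
f 92 93 94
f 92 94 76
f 93 73 95
f 93 95 94
f 94 95 96
f 94 96 76
f 95 73 97
f 95 97 96
f 96 97 98
f 96 98 76
f 97 73 99
f 97 99 98
f 98 99 100
f 98 100 76
f 99 73 101
f 99 101 100
f 100 101 102
f 100 102 76
f 101 73 103
f 101 103 102
f 102 103 104
f 102 104 76
f 103 73 74
f 103 74 104
f 104 74 75
f 104 75 76
f 106 105 108
f 106 108 107
f 108 105 109
f 108 109 107
f 109 105 110
f 109 110 107
f 110 105 111
f 110 111 107
f 111 105 112
f 111 112 107
f 112 105 113
f 112 113 107
f 113 105 114
f 113 114 107
f 114 105 115
f 114 115 107
f 115 105 106
f 115 106 107



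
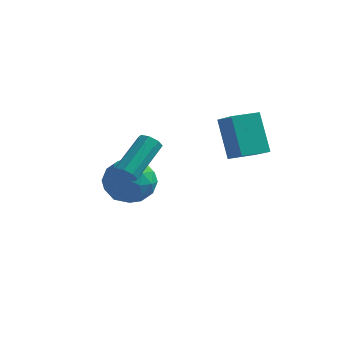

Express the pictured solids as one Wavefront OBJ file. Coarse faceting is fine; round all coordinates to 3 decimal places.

v 2.114 3.301 1.939
v 3.065 2.541 2.688
v 2.958 4.315 1.896
v 3.909 3.555 2.645
v 2.931 2.545 0.135
v 3.882 1.785 0.884
v 3.775 3.559 0.092
v 4.726 2.799 0.841
v -1.782 1.737 -0.663
v -0.91 2.482 -1.162
v -1.21 0.238 -1.898
v -0.338 0.983 -2.397
v -0.216 0.581 -1.219
v -0.57 1.507 -0.456
v -1.55 1.213 -2.604
v -1.904 2.139 -1.841
v -0.767 2.158 -2.363
v 0.058 1.767 -1.506
v -2.178 0.953 -1.554
v -1.353 0.562 -0.697
v -1.397 2.241 -0.804
v -0.723 0.479 -2.256
v -0.652 0.243 -1.563
v -0.139 0.681 -1.857
v -1.196 1.668 -0.389
v -0.684 2.106 -0.683
v -0.276 0.989 -0.716
v -1.436 0.614 -2.377
v -0.924 1.052 -2.671
v -1.981 2.039 -1.203
v -1.468 2.477 -1.497
v -1.844 1.731 -2.344
v -0.8 2.489 -1.803
v -0.463 1.608 -2.529
v -1.176 1.743 -2.651
v -1.384 2.287 -2.202
v -0.315 2.259 -1.3
v 0.022 1.378 -2.026
v 0.093 1.142 -1.333
v -0.115 1.686 -0.885
v -0.231 2.069 -2.005
v -2.142 1.342 -1.034
v -1.805 0.461 -1.76
v -2.005 1.034 -2.175
v -2.213 1.578 -1.727
v -1.657 1.112 -0.531
v -1.32 0.231 -1.257
v -0.736 0.433 -0.858
v -0.944 0.977 -0.409
v -1.889 0.651 -1.055
v 0.396 -1.929 0.809
v 0.854 -2.157 1.037
v 1.142 -0.419 2.199
v 0.684 -0.191 1.971
v 0.942 -1.934 0.682
v 1.229 -0.196 1.843
v 0.709 -1.708 0.401
v 0.997 0.03 1.563
v 0.294 -1.611 0.359
v 0.581 0.126 1.521
v -0.062 -1.701 0.581
v 0.226 0.037 1.743
v -0.149 -1.924 0.937
v 0.138 -0.186 2.098
v 0.083 -2.15 1.217
v 0.371 -0.412 2.379
v 0.499 -2.246 1.259
v 0.786 -0.509 2.421
f 2 4 1
f 5 2 1
f 1 4 3
f 3 5 1
f 2 8 4
f 6 2 5
f 6 8 2
f 4 8 3
f 7 5 3
f 3 8 7
f 7 6 5
f 8 6 7
f 9 46 25
f 46 20 49
f 25 49 14
f 46 49 25
f 9 25 21
f 25 14 26
f 21 26 10
f 25 26 21
f 9 21 30
f 21 10 31
f 30 31 16
f 21 31 30
f 9 30 42
f 30 16 45
f 42 45 19
f 30 45 42
f 9 42 46
f 42 19 50
f 46 50 20
f 42 50 46
f 10 26 37
f 26 14 40
f 37 40 18
f 26 40 37
f 14 49 27
f 49 20 48
f 27 48 13
f 49 48 27
f 20 50 47
f 50 19 43
f 47 43 11
f 50 43 47
f 19 45 44
f 45 16 32
f 44 32 15
f 45 32 44
f 16 31 36
f 31 10 33
f 36 33 17
f 31 33 36
f 12 38 24
f 38 18 39
f 24 39 13
f 38 39 24
f 12 24 22
f 24 13 23
f 22 23 11
f 24 23 22
f 12 22 29
f 22 11 28
f 29 28 15
f 22 28 29
f 12 29 34
f 29 15 35
f 34 35 17
f 29 35 34
f 12 34 38
f 34 17 41
f 38 41 18
f 34 41 38
f 13 39 27
f 39 18 40
f 27 40 14
f 39 40 27
f 11 23 47
f 23 13 48
f 47 48 20
f 23 48 47
f 15 28 44
f 28 11 43
f 44 43 19
f 28 43 44
f 17 35 36
f 35 15 32
f 36 32 16
f 35 32 36
f 18 41 37
f 41 17 33
f 37 33 10
f 41 33 37
f 52 51 55
f 52 55 53
f 53 55 56
f 53 56 54
f 55 51 57
f 55 57 56
f 56 57 58
f 56 58 54
f 57 51 59
f 57 59 58
f 58 59 60
f 58 60 54
f 59 51 61
f 59 61 60
f 60 61 62
f 60 62 54
f 61 51 63
f 61 63 62
f 62 63 64
f 62 64 54
f 63 51 65
f 63 65 64
f 64 65 66
f 64 66 54
f 65 51 67
f 65 67 66
f 66 67 68
f 66 68 54
f 67 51 52
f 67 52 68
f 68 52 53
f 68 53 54



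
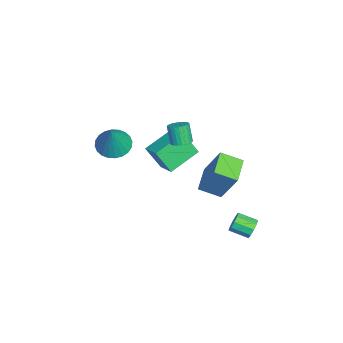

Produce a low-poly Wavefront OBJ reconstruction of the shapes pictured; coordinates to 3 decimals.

v 0.172 -3.179 0.818
v 0.864 -3.721 0.431
v 1.128 -3.201 2.562
v 0.994 -3.376 0.364
v 1 -3.002 0.366
v 0.879 -2.654 0.436
v 0.651 -2.387 0.565
v 0.349 -2.24 0.732
v 0.021 -2.236 0.912
v -0.285 -2.376 1.078
v -0.521 -2.638 1.204
v -0.651 -2.982 1.271
v -0.657 -3.357 1.27
v -0.536 -3.704 1.199
v -0.307 -3.972 1.071
v -0.006 -4.119 0.904
v 0.322 -4.123 0.723
v 0.628 -3.983 0.558
v 2.413 1.554 0.913
v 3.061 2.367 2.795
v 2.457 2.695 0.405
v 3.106 3.509 2.287
v 3.794 1.331 0.533
v 4.443 2.145 2.415
v 3.839 2.473 0.025
v 4.487 3.286 1.907
v 1.691 0.383 2.342
v 1.994 0.804 2.552
v 1.572 0.598 3.569
v 1.269 0.177 3.358
v 1.81 0.907 2.497
v 1.388 0.702 3.514
v 1.608 0.931 2.418
v 1.186 0.726 3.435
v 1.418 0.871 2.327
v 0.996 0.666 3.344
v 1.27 0.737 2.238
v 0.848 0.532 3.255
v 1.186 0.549 2.166
v 0.764 0.344 3.183
v 1.179 0.336 2.12
v 0.757 0.13 3.136
v 1.25 0.129 2.107
v 0.828 -0.076 3.124
v 1.388 -0.038 2.131
v 0.966 -0.244 3.148
v 1.572 -0.142 2.186
v 1.15 -0.347 3.203
v 1.774 -0.166 2.265
v 1.352 -0.371 3.282
v 1.964 -0.106 2.356
v 1.542 -0.311 3.373
v 2.112 0.028 2.445
v 1.69 -0.177 3.462
v 2.196 0.216 2.517
v 1.774 0.011 3.534
v 2.203 0.43 2.564
v 1.781 0.224 3.58
v 2.132 0.636 2.576
v 1.71 0.431 3.593
v 3.551 4.068 -2.656
v 3.746 3.835 -3.173
v 3.564 2.859 -2.802
v 3.369 3.092 -2.284
v 4.036 3.868 -2.945
v 3.855 2.892 -2.574
v 4.142 3.977 -2.607
v 3.96 3.001 -2.236
v 4.021 4.121 -2.287
v 3.84 3.145 -1.916
v 3.721 4.245 -2.108
v 3.54 3.268 -1.737
v 3.356 4.301 -2.138
v 3.174 3.325 -1.767
v 3.065 4.268 -2.366
v 2.884 3.292 -1.995
v 2.96 4.159 -2.704
v 2.778 3.183 -2.333
v 3.08 4.015 -3.024
v 2.899 3.039 -2.653
v 3.38 3.892 -3.203
v 3.199 2.915 -2.832
v -0.397 -0.824 -1.361
v -0.48 -1.625 -0.002
v -1.569 0.505 -0.649
v -1.652 -0.296 0.711
v 0.532 -0.224 -0.951
v 0.449 -1.025 0.409
v -0.64 1.105 -0.238
v -0.723 0.304 1.121
f 2 1 4
f 2 4 3
f 4 1 5
f 4 5 3
f 5 1 6
f 5 6 3
f 6 1 7
f 6 7 3
f 7 1 8
f 7 8 3
f 8 1 9
f 8 9 3
f 9 1 10
f 9 10 3
f 10 1 11
f 10 11 3
f 11 1 12
f 11 12 3
f 12 1 13
f 12 13 3
f 13 1 14
f 13 14 3
f 14 1 15
f 14 15 3
f 15 1 16
f 15 16 3
f 16 1 17
f 16 17 3
f 17 1 18
f 17 18 3
f 18 1 2
f 18 2 3
f 20 22 19
f 23 20 19
f 19 22 21
f 21 23 19
f 20 26 22
f 24 20 23
f 24 26 20
f 22 26 21
f 25 23 21
f 21 26 25
f 25 24 23
f 26 24 25
f 28 27 31
f 28 31 29
f 29 31 32
f 29 32 30
f 31 27 33
f 31 33 32
f 32 33 34
f 32 34 30
f 33 27 35
f 33 35 34
f 34 35 36
f 34 36 30
f 35 27 37
f 35 37 36
f 36 37 38
f 36 38 30
f 37 27 39
f 37 39 38
f 38 39 40
f 38 40 30
f 39 27 41
f 39 41 40
f 40 41 42
f 40 42 30
f 41 27 43
f 41 43 42
f 42 43 44
f 42 44 30
f 43 27 45
f 43 45 44
f 44 45 46
f 44 46 30
f 45 27 47
f 45 47 46
f 46 47 48
f 46 48 30
f 47 27 49
f 47 49 48
f 48 49 50
f 48 50 30
f 49 27 51
f 49 51 50
f 50 51 52
f 50 52 30
f 51 27 53
f 51 53 52
f 52 53 54
f 52 54 30
f 53 27 55
f 53 55 54
f 54 55 56
f 54 56 30
f 55 27 57
f 55 57 56
f 56 57 58
f 56 58 30
f 57 27 59
f 57 59 58
f 58 59 60
f 58 60 30
f 59 27 28
f 59 28 60
f 60 28 29
f 60 29 30
f 62 61 65
f 62 65 63
f 63 65 66
f 63 66 64
f 65 61 67
f 65 67 66
f 66 67 68
f 66 68 64
f 67 61 69
f 67 69 68
f 68 69 70
f 68 70 64
f 69 61 71
f 69 71 70
f 70 71 72
f 70 72 64
f 71 61 73
f 71 73 72
f 72 73 74
f 72 74 64
f 73 61 75
f 73 75 74
f 74 75 76
f 74 76 64
f 75 61 77
f 75 77 76
f 76 77 78
f 76 78 64
f 77 61 79
f 77 79 78
f 78 79 80
f 78 80 64
f 79 61 81
f 79 81 80
f 80 81 82
f 80 82 64
f 81 61 62
f 81 62 82
f 82 62 63
f 82 63 64
f 84 86 83
f 87 84 83
f 83 86 85
f 85 87 83
f 84 90 86
f 88 84 87
f 88 90 84
f 86 90 85
f 89 87 85
f 85 90 89
f 89 88 87
f 90 88 89



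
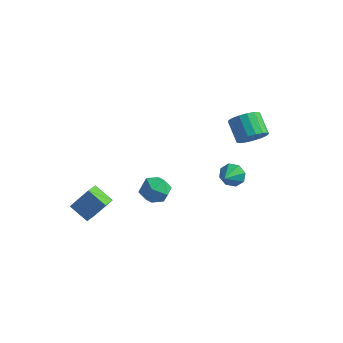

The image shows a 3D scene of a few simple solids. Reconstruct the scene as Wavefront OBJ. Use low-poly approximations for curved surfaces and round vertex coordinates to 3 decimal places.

v -4.284 -2.972 -2.784
v -3.341 -2.521 -1.307
v -4.404 -2.149 -2.959
v -3.461 -1.698 -1.482
v -3.139 -2.962 -3.518
v -2.196 -2.511 -2.041
v -3.259 -2.139 -3.693
v -2.316 -1.688 -2.216
v -2.39 2.802 -4.474
v -1.528 2.891 -3.897
v -2.712 1.309 -3.763
v -1.85 1.398 -3.186
v -2.663 2.022 -3.006
v -2.464 2.945 -3.446
v -1.776 1.255 -4.214
v -1.577 2.178 -4.654
v -1.148 1.935 -3.737
v -1.697 2.409 -2.99
v -2.543 1.791 -4.67
v -3.092 2.265 -3.923
v 1.476 4.55 -2.541
v 1.689 4.909 -1.846
v 1.664 3.43 -2.019
v 1.081 4.793 -1.877
v 0.704 4.535 -2.296
v 0.78 4.286 -2.859
v 1.264 4.191 -3.235
v 1.872 4.307 -3.205
v 2.248 4.566 -2.785
v 2.172 4.815 -2.222
v 3.867 2.712 2.881
v 4.489 2.707 3.558
v 3.515 3.343 4.457
v 2.893 3.348 3.779
v 4.556 3.093 3.357
v 3.582 3.729 4.256
v 4.464 3.391 3.047
v 3.491 4.028 3.945
v 4.236 3.534 2.698
v 3.263 4.171 3.597
v 3.923 3.489 2.391
v 2.95 4.125 3.29
v 3.598 3.265 2.197
v 2.624 3.902 3.096
v 3.334 2.915 2.159
v 2.36 3.552 3.058
v 3.192 2.518 2.286
v 2.218 3.155 3.185
v 3.204 2.166 2.55
v 2.231 2.802 3.449
v 3.369 1.938 2.889
v 2.395 2.575 3.788
v 3.647 1.888 3.227
v 2.674 2.525 4.125
v 3.976 2.026 3.485
v 3.003 2.663 4.383
v 4.28 2.322 3.604
v 3.306 2.959 4.503
f 2 4 1
f 5 2 1
f 1 4 3
f 3 5 1
f 2 8 4
f 6 2 5
f 6 8 2
f 4 8 3
f 7 5 3
f 3 8 7
f 7 6 5
f 8 6 7
f 9 20 14
f 9 14 10
f 9 10 16
f 9 16 19
f 9 19 20
f 10 14 18
f 14 20 13
f 20 19 11
f 19 16 15
f 16 10 17
f 12 18 13
f 12 13 11
f 12 11 15
f 12 15 17
f 12 17 18
f 13 18 14
f 11 13 20
f 15 11 19
f 17 15 16
f 18 17 10
f 22 21 24
f 22 24 23
f 24 21 25
f 24 25 23
f 25 21 26
f 25 26 23
f 26 21 27
f 26 27 23
f 27 21 28
f 27 28 23
f 28 21 29
f 28 29 23
f 29 21 30
f 29 30 23
f 30 21 22
f 30 22 23
f 32 31 35
f 32 35 33
f 33 35 36
f 33 36 34
f 35 31 37
f 35 37 36
f 36 37 38
f 36 38 34
f 37 31 39
f 37 39 38
f 38 39 40
f 38 40 34
f 39 31 41
f 39 41 40
f 40 41 42
f 40 42 34
f 41 31 43
f 41 43 42
f 42 43 44
f 42 44 34
f 43 31 45
f 43 45 44
f 44 45 46
f 44 46 34
f 45 31 47
f 45 47 46
f 46 47 48
f 46 48 34
f 47 31 49
f 47 49 48
f 48 49 50
f 48 50 34
f 49 31 51
f 49 51 50
f 50 51 52
f 50 52 34
f 51 31 53
f 51 53 52
f 52 53 54
f 52 54 34
f 53 31 55
f 53 55 54
f 54 55 56
f 54 56 34
f 55 31 57
f 55 57 56
f 56 57 58
f 56 58 34
f 57 31 32
f 57 32 58
f 58 32 33
f 58 33 34



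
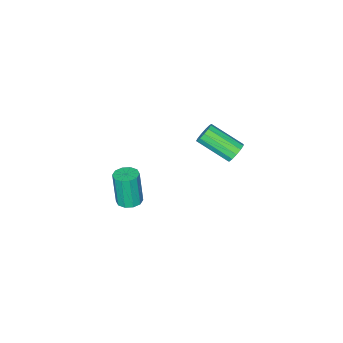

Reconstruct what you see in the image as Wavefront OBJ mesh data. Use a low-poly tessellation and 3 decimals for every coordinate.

v 1.759 3.265 3.512
v 2.129 3.181 3.127
v 2.69 1.812 3.963
v 2.321 1.895 4.348
v 2.26 3.362 3.334
v 2.821 1.992 4.171
v 2.232 3.511 3.598
v 2.793 2.141 4.434
v 2.054 3.582 3.834
v 2.615 2.213 4.67
v 1.783 3.553 3.968
v 2.344 2.183 4.804
v 1.504 3.432 3.957
v 2.065 2.062 4.793
v 1.306 3.258 3.805
v 1.867 1.888 4.641
v 1.252 3.086 3.56
v 1.813 1.716 4.396
v 1.359 2.971 3.299
v 1.921 1.601 4.135
v 1.594 2.949 3.106
v 2.155 1.58 3.942
v 1.881 3.028 3.042
v 2.442 1.658 3.878
v 3.408 -1.657 -2.374
v 4.011 -1.746 -2.369
v 3.956 -2.013 -0.64
v 3.352 -1.923 -0.646
v 3.947 -1.378 -2.314
v 3.892 -1.645 -0.586
v 3.677 -1.117 -2.283
v 3.622 -1.384 -0.554
v 3.304 -1.062 -2.286
v 3.249 -1.329 -0.557
v 2.971 -1.234 -2.323
v 2.916 -1.501 -0.594
v 2.804 -1.567 -2.38
v 2.749 -1.834 -0.651
v 2.868 -1.935 -2.434
v 2.813 -2.202 -0.706
v 3.138 -2.196 -2.466
v 3.083 -2.463 -0.737
v 3.511 -2.251 -2.463
v 3.456 -2.518 -0.734
v 3.844 -2.079 -2.426
v 3.789 -2.346 -0.697
f 2 1 5
f 2 5 3
f 3 5 6
f 3 6 4
f 5 1 7
f 5 7 6
f 6 7 8
f 6 8 4
f 7 1 9
f 7 9 8
f 8 9 10
f 8 10 4
f 9 1 11
f 9 11 10
f 10 11 12
f 10 12 4
f 11 1 13
f 11 13 12
f 12 13 14
f 12 14 4
f 13 1 15
f 13 15 14
f 14 15 16
f 14 16 4
f 15 1 17
f 15 17 16
f 16 17 18
f 16 18 4
f 17 1 19
f 17 19 18
f 18 19 20
f 18 20 4
f 19 1 21
f 19 21 20
f 20 21 22
f 20 22 4
f 21 1 23
f 21 23 22
f 22 23 24
f 22 24 4
f 23 1 2
f 23 2 24
f 24 2 3
f 24 3 4
f 26 25 29
f 26 29 27
f 27 29 30
f 27 30 28
f 29 25 31
f 29 31 30
f 30 31 32
f 30 32 28
f 31 25 33
f 31 33 32
f 32 33 34
f 32 34 28
f 33 25 35
f 33 35 34
f 34 35 36
f 34 36 28
f 35 25 37
f 35 37 36
f 36 37 38
f 36 38 28
f 37 25 39
f 37 39 38
f 38 39 40
f 38 40 28
f 39 25 41
f 39 41 40
f 40 41 42
f 40 42 28
f 41 25 43
f 41 43 42
f 42 43 44
f 42 44 28
f 43 25 45
f 43 45 44
f 44 45 46
f 44 46 28
f 45 25 26
f 45 26 46
f 46 26 27
f 46 27 28



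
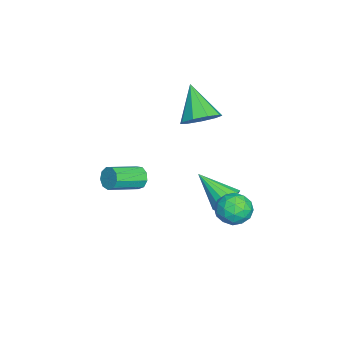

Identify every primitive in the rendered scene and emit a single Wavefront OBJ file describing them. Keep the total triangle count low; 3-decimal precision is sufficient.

v 2.208 3.222 -2.034
v 2.864 2.864 -1.562
v 1.756 1.916 -2.398
v 2.412 1.558 -1.926
v 1.748 1.972 -1.516
v 2.027 2.779 -1.291
v 2.593 2.001 -2.669
v 2.872 2.808 -2.444
v 3.101 2.109 -1.955
v 2.579 2.091 -1.243
v 2.041 2.689 -2.717
v 1.519 2.671 -2.005
v 2.575 3.158 -1.766
v 2.045 1.622 -2.194
v 1.654 1.866 -1.953
v 2.04 1.655 -1.676
v 2.084 3.108 -1.607
v 2.469 2.897 -1.33
v 1.814 2.373 -1.303
v 2.151 1.883 -2.63
v 2.536 1.672 -2.353
v 2.58 3.125 -2.284
v 2.966 2.914 -2.007
v 2.806 2.407 -2.657
v 3.101 2.504 -1.72
v 2.835 1.736 -1.934
v 2.941 1.996 -2.37
v 3.105 2.471 -2.238
v 2.794 2.493 -1.301
v 2.528 1.725 -1.515
v 2.138 1.969 -1.274
v 2.302 2.443 -1.142
v 2.933 2.049 -1.532
v 2.092 3.055 -2.445
v 1.826 2.287 -2.659
v 2.318 2.337 -2.818
v 2.482 2.811 -2.686
v 1.785 3.044 -2.026
v 1.519 2.276 -2.24
v 1.515 2.309 -1.722
v 1.679 2.784 -1.59
v 1.687 2.731 -2.428
v -2.583 0.359 0.166
v -1.967 0.73 0.833
v -3.797 -0.299 1.654
v -2.425 1.189 0.663
v -2.956 1.26 0.26
v -3.313 0.91 -0.186
v -3.328 0.301 -0.468
v -2.994 -0.28 -0.452
v -2.468 -0.562 -0.148
v -1.996 -0.414 0.304
v -1.798 0.097 0.691
v -0.526 1.773 -3.639
v 0.188 1.86 -3.287
v -0.994 0.447 -2.361
v -0.06 2.131 -3.096
v -0.432 2.307 -3.05
v -0.83 2.339 -3.162
v -1.146 2.22 -3.402
v -1.295 1.981 -3.705
v -1.239 1.686 -3.99
v -0.992 1.415 -4.181
v -0.619 1.239 -4.227
v -0.222 1.207 -4.115
v 0.094 1.326 -3.876
v 0.244 1.565 -3.573
v -2.569 -2.475 -4.077
v -2.23 -2.454 -4.619
v -1.172 -3.663 -4.005
v -1.511 -3.685 -3.463
v -2.069 -2.167 -4.33
v -1.011 -3.376 -3.717
v -2.142 -2.024 -3.923
v -1.084 -3.234 -3.309
v -2.415 -2.092 -3.588
v -1.357 -3.302 -2.974
v -2.76 -2.34 -3.481
v -1.702 -3.55 -2.867
v -3.015 -2.651 -3.653
v -1.958 -3.86 -3.04
v -3.062 -2.879 -4.024
v -2.005 -4.089 -3.41
v -2.878 -2.919 -4.419
v -1.82 -4.129 -3.805
v -2.549 -2.751 -4.654
v -1.492 -3.961 -4.04
f 1 38 17
f 38 12 41
f 17 41 6
f 38 41 17
f 1 17 13
f 17 6 18
f 13 18 2
f 17 18 13
f 1 13 22
f 13 2 23
f 22 23 8
f 13 23 22
f 1 22 34
f 22 8 37
f 34 37 11
f 22 37 34
f 1 34 38
f 34 11 42
f 38 42 12
f 34 42 38
f 2 18 29
f 18 6 32
f 29 32 10
f 18 32 29
f 6 41 19
f 41 12 40
f 19 40 5
f 41 40 19
f 12 42 39
f 42 11 35
f 39 35 3
f 42 35 39
f 11 37 36
f 37 8 24
f 36 24 7
f 37 24 36
f 8 23 28
f 23 2 25
f 28 25 9
f 23 25 28
f 4 30 16
f 30 10 31
f 16 31 5
f 30 31 16
f 4 16 14
f 16 5 15
f 14 15 3
f 16 15 14
f 4 14 21
f 14 3 20
f 21 20 7
f 14 20 21
f 4 21 26
f 21 7 27
f 26 27 9
f 21 27 26
f 4 26 30
f 26 9 33
f 30 33 10
f 26 33 30
f 5 31 19
f 31 10 32
f 19 32 6
f 31 32 19
f 3 15 39
f 15 5 40
f 39 40 12
f 15 40 39
f 7 20 36
f 20 3 35
f 36 35 11
f 20 35 36
f 9 27 28
f 27 7 24
f 28 24 8
f 27 24 28
f 10 33 29
f 33 9 25
f 29 25 2
f 33 25 29
f 44 43 46
f 44 46 45
f 46 43 47
f 46 47 45
f 47 43 48
f 47 48 45
f 48 43 49
f 48 49 45
f 49 43 50
f 49 50 45
f 50 43 51
f 50 51 45
f 51 43 52
f 51 52 45
f 52 43 53
f 52 53 45
f 53 43 44
f 53 44 45
f 55 54 57
f 55 57 56
f 57 54 58
f 57 58 56
f 58 54 59
f 58 59 56
f 59 54 60
f 59 60 56
f 60 54 61
f 60 61 56
f 61 54 62
f 61 62 56
f 62 54 63
f 62 63 56
f 63 54 64
f 63 64 56
f 64 54 65
f 64 65 56
f 65 54 66
f 65 66 56
f 66 54 67
f 66 67 56
f 67 54 55
f 67 55 56
f 69 68 72
f 69 72 70
f 70 72 73
f 70 73 71
f 72 68 74
f 72 74 73
f 73 74 75
f 73 75 71
f 74 68 76
f 74 76 75
f 75 76 77
f 75 77 71
f 76 68 78
f 76 78 77
f 77 78 79
f 77 79 71
f 78 68 80
f 78 80 79
f 79 80 81
f 79 81 71
f 80 68 82
f 80 82 81
f 81 82 83
f 81 83 71
f 82 68 84
f 82 84 83
f 83 84 85
f 83 85 71
f 84 68 86
f 84 86 85
f 85 86 87
f 85 87 71
f 86 68 69
f 86 69 87
f 87 69 70
f 87 70 71



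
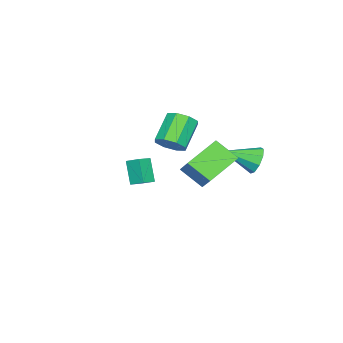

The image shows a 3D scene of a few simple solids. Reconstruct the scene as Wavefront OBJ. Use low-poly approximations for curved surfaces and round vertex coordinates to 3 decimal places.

v 0.96 3.087 0.631
v 0.992 1.856 1.573
v 1.761 3.928 1.703
v 1.793 2.697 2.645
v 2.787 2.463 -0.245
v 2.819 1.232 0.697
v 3.588 3.304 0.827
v 3.62 2.073 1.769
v -2.451 2.941 -0.819
v -2.01 2.819 -1.605
v -1.529 1.399 -0.061
v -1.683 3.197 -1.233
v -1.716 3.455 -0.668
v -2.093 3.473 -0.173
v -2.638 3.241 0.02
v -3.095 2.869 -0.18
v -3.252 2.531 -0.678
v -3.033 2.384 -1.243
v -2.543 2.498 -1.608
v -3.031 -4.471 -3.024
v -2.176 -4.703 -2.738
v -2.941 -3.624 -2.604
v -2.087 -3.855 -2.319
v -2.413 -3.865 -4.381
v -1.559 -4.096 -4.096
v -2.324 -3.017 -3.962
v -1.469 -3.249 -3.676
v -0.563 -1.129 0.206
v -0.13 -0.518 0.723
v -1.584 -0.56 1.991
v -2.017 -1.171 1.474
v -0.549 -0.22 0.252
v -2.003 -0.262 1.521
v -0.976 -0.455 -0.245
v -2.43 -0.497 1.023
v -1.161 -1.084 -0.478
v -2.615 -1.126 0.79
v -0.996 -1.74 -0.311
v -2.45 -1.782 0.957
v -0.577 -2.038 0.159
v -2.031 -2.08 1.428
v -0.15 -1.803 0.657
v -1.604 -1.845 1.925
v 0.035 -1.174 0.89
v -1.419 -1.216 2.158
f 2 4 1
f 5 2 1
f 1 4 3
f 3 5 1
f 2 8 4
f 6 2 5
f 6 8 2
f 4 8 3
f 7 5 3
f 3 8 7
f 7 6 5
f 8 6 7
f 10 9 12
f 10 12 11
f 12 9 13
f 12 13 11
f 13 9 14
f 13 14 11
f 14 9 15
f 14 15 11
f 15 9 16
f 15 16 11
f 16 9 17
f 16 17 11
f 17 9 18
f 17 18 11
f 18 9 19
f 18 19 11
f 19 9 10
f 19 10 11
f 21 23 20
f 24 21 20
f 20 23 22
f 22 24 20
f 21 27 23
f 25 21 24
f 25 27 21
f 23 27 22
f 26 24 22
f 22 27 26
f 26 25 24
f 27 25 26
f 29 28 32
f 29 32 30
f 30 32 33
f 30 33 31
f 32 28 34
f 32 34 33
f 33 34 35
f 33 35 31
f 34 28 36
f 34 36 35
f 35 36 37
f 35 37 31
f 36 28 38
f 36 38 37
f 37 38 39
f 37 39 31
f 38 28 40
f 38 40 39
f 39 40 41
f 39 41 31
f 40 28 42
f 40 42 41
f 41 42 43
f 41 43 31
f 42 28 44
f 42 44 43
f 43 44 45
f 43 45 31
f 44 28 29
f 44 29 45
f 45 29 30
f 45 30 31



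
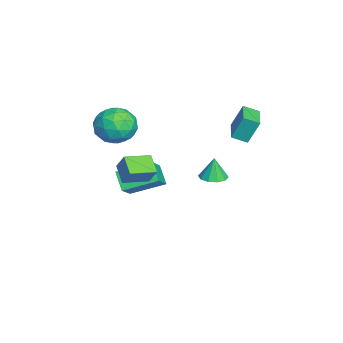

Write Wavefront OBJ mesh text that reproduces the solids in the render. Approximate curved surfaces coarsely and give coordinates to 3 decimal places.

v -3.763 -2.631 -2.392
v -2.524 -2.975 -1.326
v -3.866 -0.692 -1.648
v -2.627 -1.035 -0.582
v -2.893 -2.245 -3.278
v -1.654 -2.588 -2.212
v -2.996 -0.305 -2.534
v -1.757 -0.649 -1.468
v -4.709 3.083 1.107
v -4.771 3.714 2.555
v -4.707 3.963 0.724
v -4.77 4.594 2.171
v -3.05 3.106 1.169
v -3.113 3.737 2.616
v -3.049 3.986 0.785
v -3.111 4.617 2.233
v 3.004 2.261 2.083
v 3.721 2.474 2.138
v 2.896 2.299 3.337
v 3.461 2.856 2.104
v 3.026 3.01 2.061
v 2.582 2.878 2.027
v 2.3 2.511 2.014
v 2.287 2.048 2.027
v 2.548 1.666 2.062
v 2.983 1.511 2.104
v 3.426 1.643 2.138
v 3.708 2.011 2.151
v -2.19 -2.079 3.212
v -1.325 -1.874 2.347
v -1.315 -3.826 3.673
v -0.45 -3.621 2.808
v -0.478 -2.924 3.834
v -1.019 -1.844 3.549
v -1.621 -3.856 2.471
v -2.162 -2.776 2.186
v -0.973 -2.972 1.889
v -0.267 -2.396 2.731
v -2.373 -3.304 3.289
v -1.667 -2.728 4.131
v -1.835 -1.823 2.739
v -0.805 -3.877 3.281
v -0.822 -3.467 3.884
v -0.314 -3.346 3.375
v -1.655 -1.806 3.446
v -1.146 -1.685 2.937
v -0.649 -2.302 3.811
v -1.494 -4.015 3.083
v -0.985 -3.894 2.574
v -2.326 -2.354 2.645
v -1.818 -2.233 2.136
v -1.991 -3.398 2.209
v -1.119 -2.348 1.961
v -0.605 -3.375 2.232
v -1.293 -3.513 2.034
v -1.611 -2.878 1.867
v -0.704 -2.009 2.456
v -0.19 -3.036 2.727
v -0.206 -2.627 3.33
v -0.524 -1.992 3.163
v -0.497 -2.655 2.187
v -2.45 -2.664 3.293
v -1.936 -3.691 3.564
v -2.116 -3.708 2.857
v -2.434 -3.073 2.69
v -2.035 -2.325 3.788
v -1.521 -3.352 4.059
v -1.029 -2.822 4.153
v -1.347 -2.187 3.986
v -2.143 -3.045 3.833
v 2.231 -2.295 0.992
v 1.256 -2.643 1.598
v 1.598 -0.984 0.726
v 0.622 -1.332 1.332
v 2.698 -1.868 1.988
v 1.722 -2.216 2.594
v 2.064 -0.557 1.722
v 1.089 -0.905 2.328
f 2 4 1
f 5 2 1
f 1 4 3
f 3 5 1
f 2 8 4
f 6 2 5
f 6 8 2
f 4 8 3
f 7 5 3
f 3 8 7
f 7 6 5
f 8 6 7
f 10 12 9
f 13 10 9
f 9 12 11
f 11 13 9
f 10 16 12
f 14 10 13
f 14 16 10
f 12 16 11
f 15 13 11
f 11 16 15
f 15 14 13
f 16 14 15
f 18 17 20
f 18 20 19
f 20 17 21
f 20 21 19
f 21 17 22
f 21 22 19
f 22 17 23
f 22 23 19
f 23 17 24
f 23 24 19
f 24 17 25
f 24 25 19
f 25 17 26
f 25 26 19
f 26 17 27
f 26 27 19
f 27 17 28
f 27 28 19
f 28 17 18
f 28 18 19
f 29 66 45
f 66 40 69
f 45 69 34
f 66 69 45
f 29 45 41
f 45 34 46
f 41 46 30
f 45 46 41
f 29 41 50
f 41 30 51
f 50 51 36
f 41 51 50
f 29 50 62
f 50 36 65
f 62 65 39
f 50 65 62
f 29 62 66
f 62 39 70
f 66 70 40
f 62 70 66
f 30 46 57
f 46 34 60
f 57 60 38
f 46 60 57
f 34 69 47
f 69 40 68
f 47 68 33
f 69 68 47
f 40 70 67
f 70 39 63
f 67 63 31
f 70 63 67
f 39 65 64
f 65 36 52
f 64 52 35
f 65 52 64
f 36 51 56
f 51 30 53
f 56 53 37
f 51 53 56
f 32 58 44
f 58 38 59
f 44 59 33
f 58 59 44
f 32 44 42
f 44 33 43
f 42 43 31
f 44 43 42
f 32 42 49
f 42 31 48
f 49 48 35
f 42 48 49
f 32 49 54
f 49 35 55
f 54 55 37
f 49 55 54
f 32 54 58
f 54 37 61
f 58 61 38
f 54 61 58
f 33 59 47
f 59 38 60
f 47 60 34
f 59 60 47
f 31 43 67
f 43 33 68
f 67 68 40
f 43 68 67
f 35 48 64
f 48 31 63
f 64 63 39
f 48 63 64
f 37 55 56
f 55 35 52
f 56 52 36
f 55 52 56
f 38 61 57
f 61 37 53
f 57 53 30
f 61 53 57
f 72 74 71
f 75 72 71
f 71 74 73
f 73 75 71
f 72 78 74
f 76 72 75
f 76 78 72
f 74 78 73
f 77 75 73
f 73 78 77
f 77 76 75
f 78 76 77



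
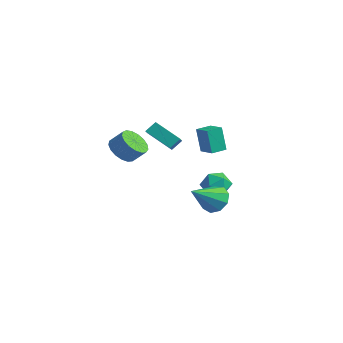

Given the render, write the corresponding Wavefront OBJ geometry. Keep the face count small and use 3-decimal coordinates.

v 2.814 1.581 -3.245
v 3.112 1.084 -4.072
v 3.086 -0.201 -2.075
v 3.657 1.372 -3.761
v 3.808 1.758 -3.208
v 3.493 2.061 -2.673
v 2.861 2.14 -2.406
v 2.207 1.957 -2.532
v 1.836 1.599 -2.992
v 1.924 1.232 -3.57
v 2.427 1.028 -3.997
v -1.177 4.728 -4.173
v -0.475 4.342 -4.787
v -0.885 3.538 -3.093
v -0.183 3.152 -3.707
v -0.021 4.037 -3.248
v -0.201 4.772 -3.916
v -1.159 3.108 -3.964
v -1.339 3.843 -4.632
v -0.464 3.341 -4.658
v 0.239 3.915 -4.216
v -1.599 3.965 -3.664
v -0.896 4.539 -3.222
v -0.178 -1.149 1.618
v -0.097 -0.522 2.215
v -1.329 -0.31 0.89
v -1.248 0.318 1.487
v 1.088 -0.318 0.573
v 1.169 0.31 1.17
v -0.063 0.522 -0.155
v 0.018 1.149 0.442
v 1.683 -3.771 1.361
v 2.468 -3.849 0.813
v 3.061 -3.347 1.591
v 2.277 -3.269 2.139
v 2.288 -3.445 0.69
v 2.881 -2.942 1.468
v 1.969 -3.116 0.72
v 2.562 -2.613 1.498
v 1.584 -2.937 0.897
v 2.177 -2.434 1.675
v 1.223 -2.949 1.18
v 1.816 -2.446 1.959
v 0.967 -3.149 1.505
v 1.56 -2.646 2.283
v 0.875 -3.492 1.797
v 1.468 -2.989 2.575
v 0.968 -3.899 1.988
v 1.561 -3.396 2.767
v 1.226 -4.277 2.036
v 1.819 -3.774 2.815
v 1.588 -4.539 1.93
v 2.181 -4.036 2.708
v 1.972 -4.625 1.693
v 2.565 -4.122 2.471
v 2.29 -4.515 1.38
v 2.883 -4.013 2.158
v 2.469 -4.236 1.062
v 3.062 -3.733 1.84
v 0.004 2.427 -0.664
v -0.322 2.316 0.98
v -0.035 3.434 -0.604
v -0.362 3.323 1.04
v 1.122 2.457 -0.44
v 0.795 2.346 1.204
v 1.082 3.464 -0.38
v 0.756 3.353 1.264
f 2 1 4
f 2 4 3
f 4 1 5
f 4 5 3
f 5 1 6
f 5 6 3
f 6 1 7
f 6 7 3
f 7 1 8
f 7 8 3
f 8 1 9
f 8 9 3
f 9 1 10
f 9 10 3
f 10 1 11
f 10 11 3
f 11 1 2
f 11 2 3
f 12 23 17
f 12 17 13
f 12 13 19
f 12 19 22
f 12 22 23
f 13 17 21
f 17 23 16
f 23 22 14
f 22 19 18
f 19 13 20
f 15 21 16
f 15 16 14
f 15 14 18
f 15 18 20
f 15 20 21
f 16 21 17
f 14 16 23
f 18 14 22
f 20 18 19
f 21 20 13
f 25 27 24
f 28 25 24
f 24 27 26
f 26 28 24
f 25 31 27
f 29 25 28
f 29 31 25
f 27 31 26
f 30 28 26
f 26 31 30
f 30 29 28
f 31 29 30
f 33 32 36
f 33 36 34
f 34 36 37
f 34 37 35
f 36 32 38
f 36 38 37
f 37 38 39
f 37 39 35
f 38 32 40
f 38 40 39
f 39 40 41
f 39 41 35
f 40 32 42
f 40 42 41
f 41 42 43
f 41 43 35
f 42 32 44
f 42 44 43
f 43 44 45
f 43 45 35
f 44 32 46
f 44 46 45
f 45 46 47
f 45 47 35
f 46 32 48
f 46 48 47
f 47 48 49
f 47 49 35
f 48 32 50
f 48 50 49
f 49 50 51
f 49 51 35
f 50 32 52
f 50 52 51
f 51 52 53
f 51 53 35
f 52 32 54
f 52 54 53
f 53 54 55
f 53 55 35
f 54 32 56
f 54 56 55
f 55 56 57
f 55 57 35
f 56 32 58
f 56 58 57
f 57 58 59
f 57 59 35
f 58 32 33
f 58 33 59
f 59 33 34
f 59 34 35
f 61 63 60
f 64 61 60
f 60 63 62
f 62 64 60
f 61 67 63
f 65 61 64
f 65 67 61
f 63 67 62
f 66 64 62
f 62 67 66
f 66 65 64
f 67 65 66



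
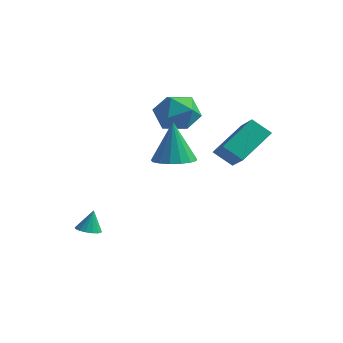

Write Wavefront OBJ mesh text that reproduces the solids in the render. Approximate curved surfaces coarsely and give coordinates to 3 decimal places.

v 3.014 0.53 2.204
v 3.262 2.26 3.422
v 1.839 1.288 1.367
v 2.087 3.018 2.584
v 3.813 0.942 1.456
v 4.061 2.672 2.673
v 2.638 1.7 0.618
v 2.886 3.43 1.836
v -1.321 1.897 3.906
v -0.198 2.293 4.044
v -0.782 0.927 2.316
v 0.341 1.323 2.454
v -0.117 0.534 3.232
v -0.45 1.134 4.215
v -0.53 2.086 2.145
v -0.863 2.686 3.128
v 0.291 2.41 2.956
v 0.546 1.451 3.628
v -1.526 1.769 2.732
v -1.271 0.81 3.404
v -1.424 -3.369 -2.829
v -1.103 -3.875 -2.714
v -1.356 -3.071 -1.711
v -0.899 -3.676 -2.78
v -0.816 -3.407 -2.857
v -0.872 -3.129 -2.927
v -1.055 -2.906 -2.976
v -1.322 -2.79 -2.99
v -1.613 -2.806 -2.968
v -1.86 -2.951 -2.914
v -2.008 -3.192 -2.841
v -2.022 -3.474 -2.765
v -1.899 -3.731 -2.704
v -1.667 -3.906 -2.671
v -1.38 -3.958 -2.675
v 2.95 -2.692 2.292
v 3.767 -3.213 2.434
v 2.71 -2.488 4.408
v 3.919 -2.77 2.409
v 3.85 -2.31 2.357
v 3.574 -1.936 2.29
v 3.155 -1.736 2.223
v 2.689 -1.755 2.172
v 2.283 -1.988 2.149
v 2.029 -2.383 2.158
v 1.987 -2.848 2.198
v 2.165 -3.278 2.259
v 2.523 -3.573 2.328
v 2.978 -3.667 2.389
v 3.427 -3.537 2.427
f 2 4 1
f 5 2 1
f 1 4 3
f 3 5 1
f 2 8 4
f 6 2 5
f 6 8 2
f 4 8 3
f 7 5 3
f 3 8 7
f 7 6 5
f 8 6 7
f 9 20 14
f 9 14 10
f 9 10 16
f 9 16 19
f 9 19 20
f 10 14 18
f 14 20 13
f 20 19 11
f 19 16 15
f 16 10 17
f 12 18 13
f 12 13 11
f 12 11 15
f 12 15 17
f 12 17 18
f 13 18 14
f 11 13 20
f 15 11 19
f 17 15 16
f 18 17 10
f 22 21 24
f 22 24 23
f 24 21 25
f 24 25 23
f 25 21 26
f 25 26 23
f 26 21 27
f 26 27 23
f 27 21 28
f 27 28 23
f 28 21 29
f 28 29 23
f 29 21 30
f 29 30 23
f 30 21 31
f 30 31 23
f 31 21 32
f 31 32 23
f 32 21 33
f 32 33 23
f 33 21 34
f 33 34 23
f 34 21 35
f 34 35 23
f 35 21 22
f 35 22 23
f 37 36 39
f 37 39 38
f 39 36 40
f 39 40 38
f 40 36 41
f 40 41 38
f 41 36 42
f 41 42 38
f 42 36 43
f 42 43 38
f 43 36 44
f 43 44 38
f 44 36 45
f 44 45 38
f 45 36 46
f 45 46 38
f 46 36 47
f 46 47 38
f 47 36 48
f 47 48 38
f 48 36 49
f 48 49 38
f 49 36 50
f 49 50 38
f 50 36 37
f 50 37 38



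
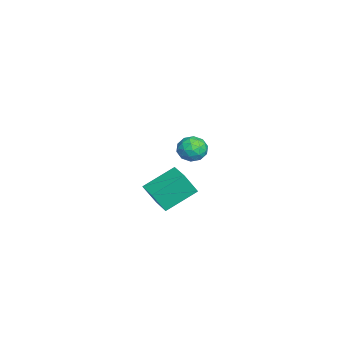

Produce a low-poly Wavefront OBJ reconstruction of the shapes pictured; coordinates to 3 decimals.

v 3.364 1.197 2.608
v 3.546 0.684 3.587
v 2.731 2.398 3.355
v 2.913 1.886 4.334
v 4.227 1.614 2.666
v 4.409 1.102 3.645
v 3.594 2.816 3.413
v 3.776 2.303 4.392
v -1.886 2.935 2.601
v -1.469 2.893 3.154
v -1.711 1.847 2.386
v -1.294 1.805 2.939
v -1.976 1.9 3.025
v -2.084 2.572 3.158
v -1.096 2.168 2.382
v -1.204 2.84 2.515
v -0.98 2.419 3.018
v -1.525 2.253 3.416
v -1.655 2.487 2.124
v -2.2 2.321 2.522
v -1.692 3.01 2.896
v -1.488 1.73 2.644
v -1.888 1.786 2.695
v -1.643 1.761 3.02
v -2.054 2.821 2.899
v -1.809 2.796 3.224
v -2.107 2.212 3.148
v -1.371 1.944 2.316
v -1.126 1.919 2.641
v -1.537 2.979 2.52
v -1.292 2.954 2.845
v -1.073 2.528 2.392
v -1.16 2.706 3.142
v -1.058 2.066 3.015
v -0.941 2.28 2.688
v -1.005 2.675 2.766
v -1.48 2.609 3.375
v -1.378 1.969 3.249
v -1.779 2.025 3.3
v -1.842 2.42 3.378
v -1.193 2.33 3.296
v -1.802 2.771 2.291
v -1.7 2.131 2.165
v -1.338 2.32 2.162
v -1.401 2.715 2.24
v -2.122 2.674 2.525
v -2.02 2.034 2.398
v -2.175 2.065 2.774
v -2.239 2.46 2.852
v -1.987 2.41 2.244
f 2 4 1
f 5 2 1
f 1 4 3
f 3 5 1
f 2 8 4
f 6 2 5
f 6 8 2
f 4 8 3
f 7 5 3
f 3 8 7
f 7 6 5
f 8 6 7
f 9 46 25
f 46 20 49
f 25 49 14
f 46 49 25
f 9 25 21
f 25 14 26
f 21 26 10
f 25 26 21
f 9 21 30
f 21 10 31
f 30 31 16
f 21 31 30
f 9 30 42
f 30 16 45
f 42 45 19
f 30 45 42
f 9 42 46
f 42 19 50
f 46 50 20
f 42 50 46
f 10 26 37
f 26 14 40
f 37 40 18
f 26 40 37
f 14 49 27
f 49 20 48
f 27 48 13
f 49 48 27
f 20 50 47
f 50 19 43
f 47 43 11
f 50 43 47
f 19 45 44
f 45 16 32
f 44 32 15
f 45 32 44
f 16 31 36
f 31 10 33
f 36 33 17
f 31 33 36
f 12 38 24
f 38 18 39
f 24 39 13
f 38 39 24
f 12 24 22
f 24 13 23
f 22 23 11
f 24 23 22
f 12 22 29
f 22 11 28
f 29 28 15
f 22 28 29
f 12 29 34
f 29 15 35
f 34 35 17
f 29 35 34
f 12 34 38
f 34 17 41
f 38 41 18
f 34 41 38
f 13 39 27
f 39 18 40
f 27 40 14
f 39 40 27
f 11 23 47
f 23 13 48
f 47 48 20
f 23 48 47
f 15 28 44
f 28 11 43
f 44 43 19
f 28 43 44
f 17 35 36
f 35 15 32
f 36 32 16
f 35 32 36
f 18 41 37
f 41 17 33
f 37 33 10
f 41 33 37

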